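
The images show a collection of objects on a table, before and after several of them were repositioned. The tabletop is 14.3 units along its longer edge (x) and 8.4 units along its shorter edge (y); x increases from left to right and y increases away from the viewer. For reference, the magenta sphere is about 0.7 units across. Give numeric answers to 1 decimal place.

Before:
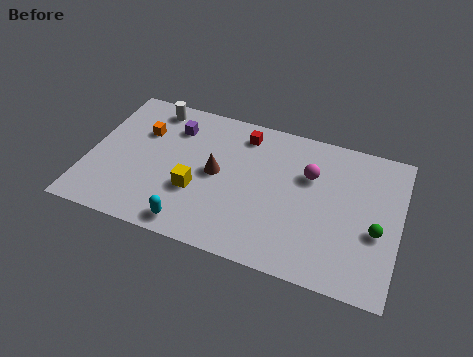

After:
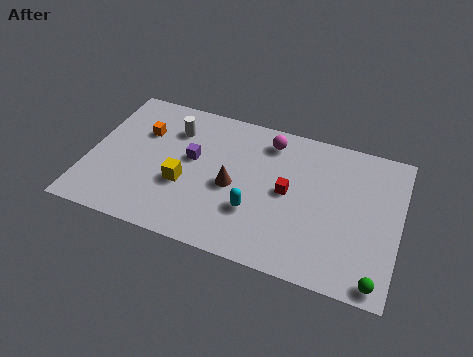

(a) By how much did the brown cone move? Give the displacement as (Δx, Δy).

(0.8, -0.5)

The brown cone was at about (5.9, 4.3) and moved to about (6.7, 3.8).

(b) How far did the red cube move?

3.5

The red cube was near (6.9, 7.0) before and (9.2, 4.3) after, so it travelled √(2.3² + 2.7²) ≈ 3.5 units.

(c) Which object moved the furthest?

the red cube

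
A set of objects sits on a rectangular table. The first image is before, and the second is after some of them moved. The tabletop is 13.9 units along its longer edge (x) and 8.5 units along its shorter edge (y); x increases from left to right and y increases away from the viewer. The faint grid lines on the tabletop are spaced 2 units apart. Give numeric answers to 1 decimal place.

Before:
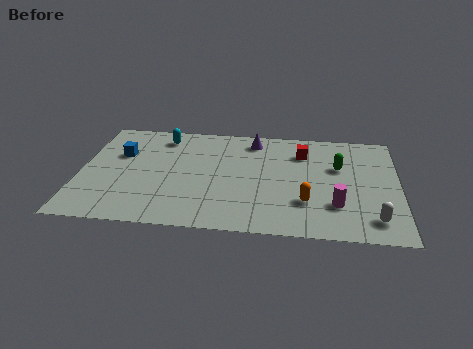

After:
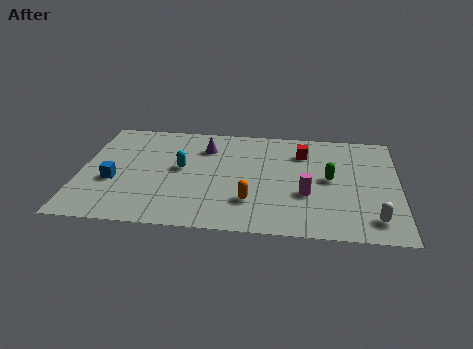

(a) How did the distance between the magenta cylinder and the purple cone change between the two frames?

-0.5

They were about 6.1 units apart before and 5.6 after — 0.5 units closer together.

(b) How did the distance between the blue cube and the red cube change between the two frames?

+0.7

Before: roughly 8.1 units apart; after: 8.8. That's 0.7 units further apart.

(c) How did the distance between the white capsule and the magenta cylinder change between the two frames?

+1.5

They were about 1.8 units apart before and 3.3 after — 1.5 units further apart.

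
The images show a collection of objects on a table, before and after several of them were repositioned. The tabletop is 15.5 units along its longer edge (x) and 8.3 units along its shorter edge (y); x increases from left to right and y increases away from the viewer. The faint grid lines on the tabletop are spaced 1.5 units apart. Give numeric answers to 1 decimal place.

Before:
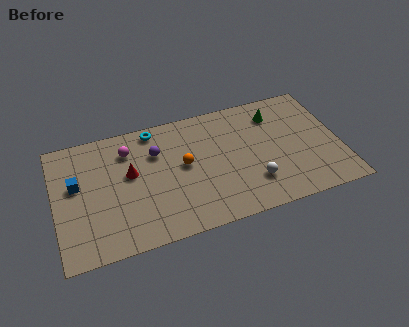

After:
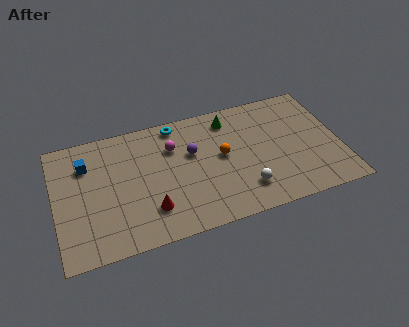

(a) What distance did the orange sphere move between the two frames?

2.1

From (7.0, 4.5) to (9.1, 4.5), the orange sphere covered √(2.1² + 0.0²) ≈ 2.1 units.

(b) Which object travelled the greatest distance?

the red cone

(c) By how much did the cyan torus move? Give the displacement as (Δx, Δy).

(1.2, 0.0)

From the two frames, the cyan torus sits at roughly (5.6, 7.4) before and (6.8, 7.4) after.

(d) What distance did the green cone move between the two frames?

2.5

The green cone was near (12.2, 6.5) before and (9.7, 6.9) after, so it travelled √(2.5² + 0.4²) ≈ 2.5 units.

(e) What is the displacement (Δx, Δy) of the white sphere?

(-0.5, -0.3)

The white sphere started near (10.6, 2.2) and ended near (10.1, 1.9).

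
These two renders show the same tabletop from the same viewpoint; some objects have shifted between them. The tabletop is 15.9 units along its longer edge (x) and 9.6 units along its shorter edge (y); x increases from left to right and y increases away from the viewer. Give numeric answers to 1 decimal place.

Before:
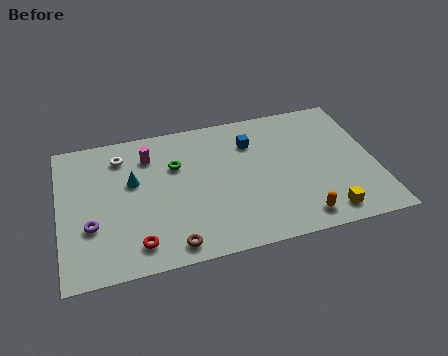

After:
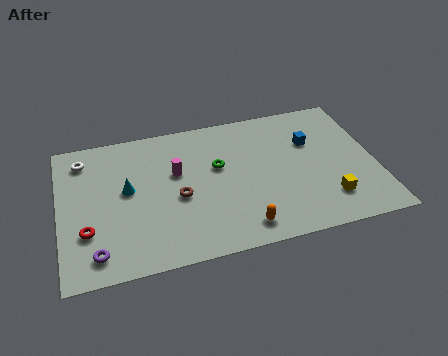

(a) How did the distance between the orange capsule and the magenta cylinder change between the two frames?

-4.0

Before: roughly 9.4 units apart; after: 5.4. That's 4.0 units closer together.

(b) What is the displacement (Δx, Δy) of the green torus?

(2.1, -0.6)

The green torus was at about (5.9, 6.4) and moved to about (8.0, 5.8).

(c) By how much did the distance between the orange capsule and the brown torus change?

-2.3

The distance was about 6.4 in the first image and 4.1 in the second, so they moved 2.3 units closer together.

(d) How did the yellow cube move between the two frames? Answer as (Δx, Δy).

(0.2, 0.9)

From the two frames, the yellow cube sits at roughly (13.1, 1.3) before and (13.3, 2.2) after.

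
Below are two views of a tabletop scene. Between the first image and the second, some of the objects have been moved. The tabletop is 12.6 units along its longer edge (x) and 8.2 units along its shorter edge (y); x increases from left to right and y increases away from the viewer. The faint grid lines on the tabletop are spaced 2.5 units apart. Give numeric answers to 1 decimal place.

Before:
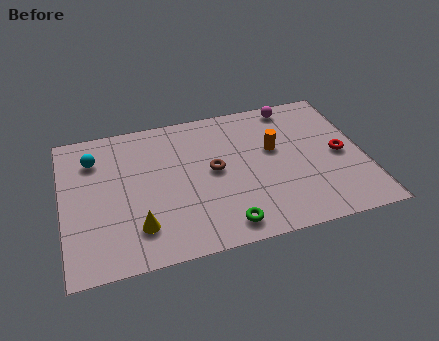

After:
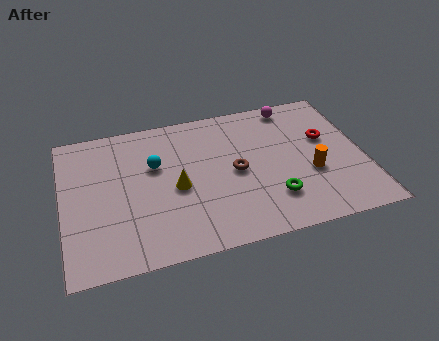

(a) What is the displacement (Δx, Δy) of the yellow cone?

(1.7, 1.8)

The yellow cone started near (3.0, 1.9) and ended near (4.7, 3.7).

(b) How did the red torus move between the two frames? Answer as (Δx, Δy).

(-0.5, 1.1)

From the two frames, the red torus sits at roughly (11.6, 3.9) before and (11.1, 5.0) after.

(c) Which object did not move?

the magenta sphere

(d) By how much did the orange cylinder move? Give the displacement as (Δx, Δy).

(1.4, -1.8)

The orange cylinder was at about (8.9, 4.9) and moved to about (10.3, 3.1).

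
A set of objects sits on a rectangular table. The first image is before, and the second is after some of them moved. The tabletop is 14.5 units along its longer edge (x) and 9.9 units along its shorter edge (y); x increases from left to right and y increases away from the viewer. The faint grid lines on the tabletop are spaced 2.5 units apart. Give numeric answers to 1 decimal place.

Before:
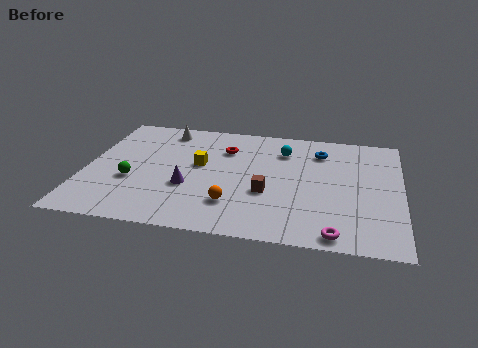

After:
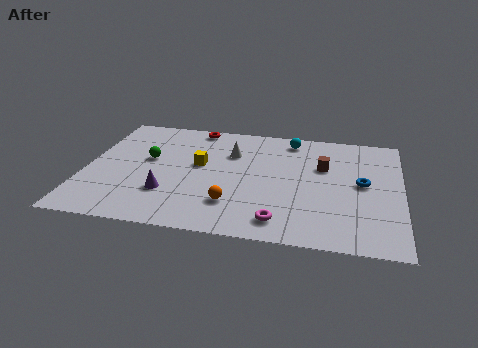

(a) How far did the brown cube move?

3.7

From (8.4, 3.7) to (10.9, 6.4), the brown cube covered √(2.5² + 2.7²) ≈ 3.7 units.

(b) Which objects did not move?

the yellow cube and the orange sphere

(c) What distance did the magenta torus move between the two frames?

2.6

The magenta torus moved from about (11.6, 0.9) to (9.1, 1.5), a distance of √(2.5² + 0.6²) ≈ 2.6.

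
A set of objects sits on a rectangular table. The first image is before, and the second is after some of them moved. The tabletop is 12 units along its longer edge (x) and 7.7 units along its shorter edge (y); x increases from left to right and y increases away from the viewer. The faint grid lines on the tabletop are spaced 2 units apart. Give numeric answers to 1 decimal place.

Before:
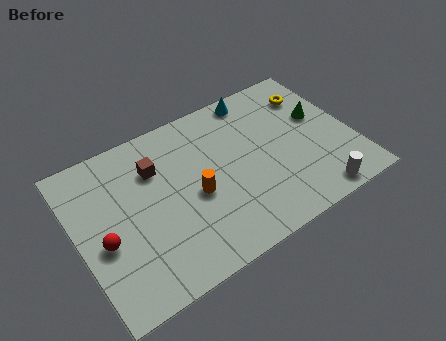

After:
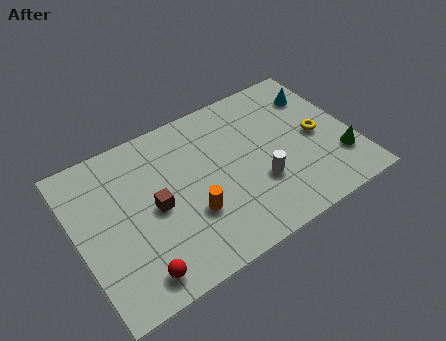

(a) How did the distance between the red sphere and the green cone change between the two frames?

-0.7

They were about 9.9 units apart before and 9.2 after — 0.7 units closer together.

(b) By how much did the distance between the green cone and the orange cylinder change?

+0.6

Before: roughly 5.9 units apart; after: 6.5. That's 0.6 units further apart.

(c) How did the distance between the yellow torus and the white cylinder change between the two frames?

-2.2

They were about 5.2 units apart before and 3.0 after — 2.2 units closer together.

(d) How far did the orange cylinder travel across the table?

0.9

From (5.0, 3.4) to (4.7, 2.6), the orange cylinder covered √(0.3² + 0.8²) ≈ 0.9 units.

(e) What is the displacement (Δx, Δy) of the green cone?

(0.4, -2.5)

The green cone was at about (10.8, 4.6) and moved to about (11.2, 2.1).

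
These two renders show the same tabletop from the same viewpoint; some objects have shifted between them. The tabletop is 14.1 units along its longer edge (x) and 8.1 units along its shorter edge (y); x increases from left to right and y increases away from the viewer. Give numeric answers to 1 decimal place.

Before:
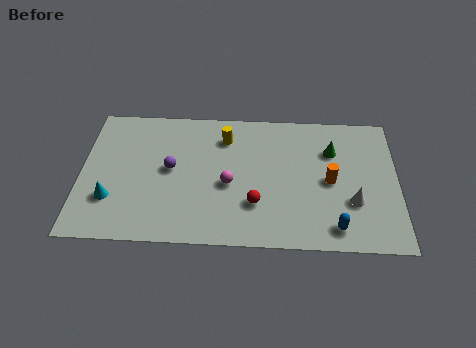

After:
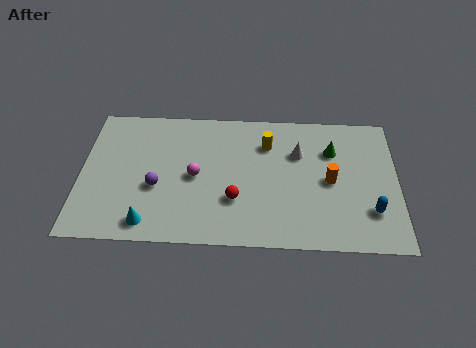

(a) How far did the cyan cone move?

2.1

From (1.4, 2.4) to (3.1, 1.1), the cyan cone covered √(1.7² + 1.3²) ≈ 2.1 units.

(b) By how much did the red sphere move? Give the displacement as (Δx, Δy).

(-0.9, 0.2)

The red sphere started near (7.8, 2.4) and ended near (6.9, 2.6).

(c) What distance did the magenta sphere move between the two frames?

1.6

The magenta sphere moved from about (6.6, 3.5) to (5.1, 3.9), a distance of √(1.5² + 0.4²) ≈ 1.6.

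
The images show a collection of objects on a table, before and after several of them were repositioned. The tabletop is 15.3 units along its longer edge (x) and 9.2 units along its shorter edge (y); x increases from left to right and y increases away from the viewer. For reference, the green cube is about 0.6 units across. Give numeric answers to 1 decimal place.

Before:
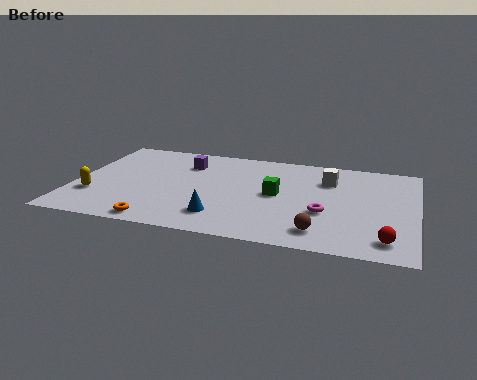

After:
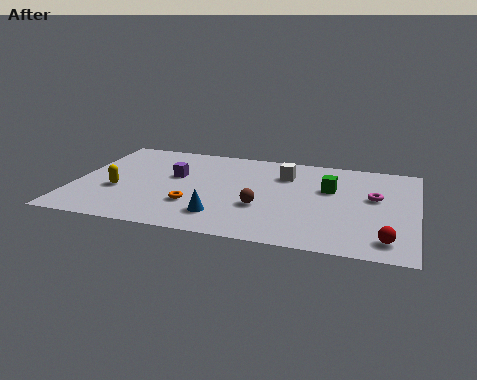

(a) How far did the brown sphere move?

3.2

The brown sphere was near (11.2, 1.6) before and (8.5, 3.3) after, so it travelled √(2.7² + 1.7²) ≈ 3.2 units.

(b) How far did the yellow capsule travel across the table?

1.2

The yellow capsule was near (1.0, 2.8) before and (2.0, 3.5) after, so it travelled √(1.0² + 0.7²) ≈ 1.2 units.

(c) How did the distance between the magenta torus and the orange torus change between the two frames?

+0.7

Before: roughly 7.6 units apart; after: 8.3. That's 0.7 units further apart.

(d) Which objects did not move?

the blue cone and the red sphere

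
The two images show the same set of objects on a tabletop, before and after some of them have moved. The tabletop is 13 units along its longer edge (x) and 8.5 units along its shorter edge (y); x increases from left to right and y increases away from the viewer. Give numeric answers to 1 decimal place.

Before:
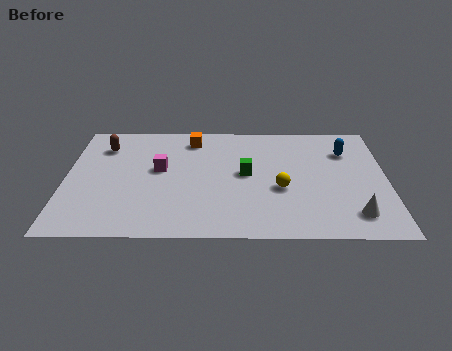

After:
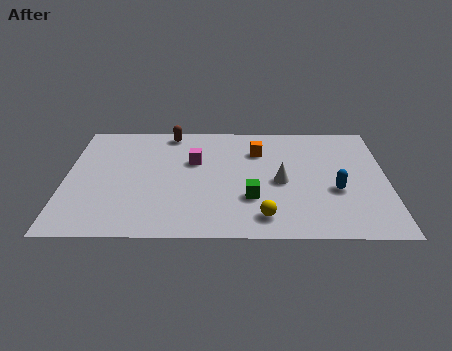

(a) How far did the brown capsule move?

2.9

The brown capsule was near (1.5, 6.5) before and (4.2, 7.6) after, so it travelled √(2.7² + 1.1²) ≈ 2.9 units.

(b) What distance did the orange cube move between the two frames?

2.8

The orange cube moved from about (5.1, 7.1) to (7.8, 6.2), a distance of √(2.7² + 0.9²) ≈ 2.8.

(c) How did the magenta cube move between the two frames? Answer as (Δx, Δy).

(1.4, 0.6)

From the two frames, the magenta cube sits at roughly (3.8, 4.8) before and (5.2, 5.4) after.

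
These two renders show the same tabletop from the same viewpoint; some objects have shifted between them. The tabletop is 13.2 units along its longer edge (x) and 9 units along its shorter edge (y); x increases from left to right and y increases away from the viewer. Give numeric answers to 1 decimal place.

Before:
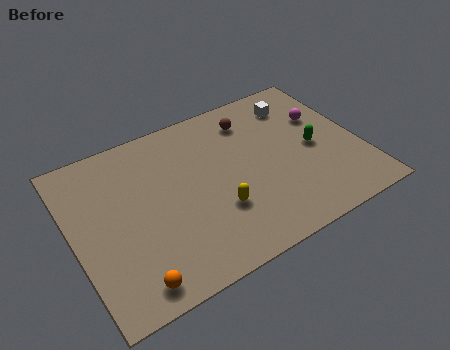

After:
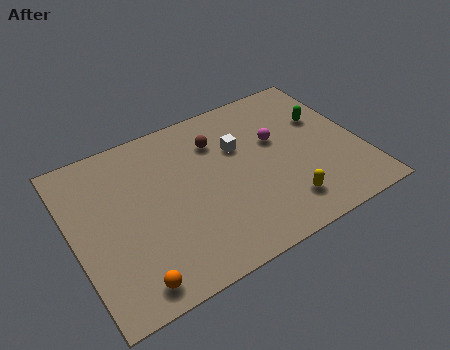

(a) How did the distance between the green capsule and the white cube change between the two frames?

+1.1

Before: roughly 2.9 units apart; after: 4.0. That's 1.1 units further apart.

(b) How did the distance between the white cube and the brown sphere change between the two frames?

-1.0

The distance was about 2.2 in the first image and 1.2 in the second, so they moved 1.0 units closer together.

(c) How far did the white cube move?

3.3

The white cube moved from about (10.8, 7.2) to (7.8, 5.9), a distance of √(3.0² + 1.3²) ≈ 3.3.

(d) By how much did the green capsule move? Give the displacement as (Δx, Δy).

(0.7, 1.5)

The green capsule was at about (11.1, 4.3) and moved to about (11.8, 5.8).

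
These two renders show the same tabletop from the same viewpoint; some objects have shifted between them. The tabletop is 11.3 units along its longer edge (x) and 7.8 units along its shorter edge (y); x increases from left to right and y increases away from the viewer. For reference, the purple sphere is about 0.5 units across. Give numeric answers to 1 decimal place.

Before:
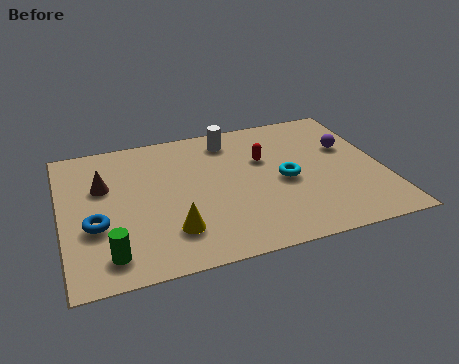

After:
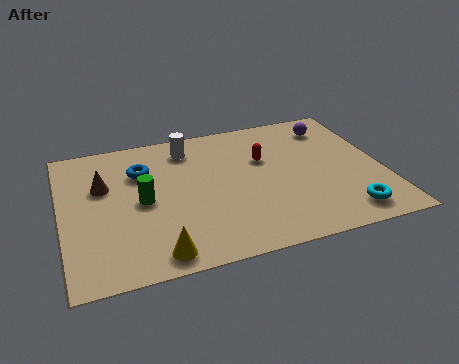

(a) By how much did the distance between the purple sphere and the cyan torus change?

+2.4

The distance was about 2.7 in the first image and 5.1 in the second, so they moved 2.4 units further apart.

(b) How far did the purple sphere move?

1.5

The purple sphere was near (10.2, 4.9) before and (9.8, 6.3) after, so it travelled √(0.4² + 1.4²) ≈ 1.5 units.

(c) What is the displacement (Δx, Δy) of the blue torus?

(1.8, 2.6)

The blue torus was at about (1.1, 2.9) and moved to about (2.9, 5.5).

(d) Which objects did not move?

the red capsule and the brown cone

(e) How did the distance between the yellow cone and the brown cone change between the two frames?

+0.6

They were about 3.8 units apart before and 4.4 after — 0.6 units further apart.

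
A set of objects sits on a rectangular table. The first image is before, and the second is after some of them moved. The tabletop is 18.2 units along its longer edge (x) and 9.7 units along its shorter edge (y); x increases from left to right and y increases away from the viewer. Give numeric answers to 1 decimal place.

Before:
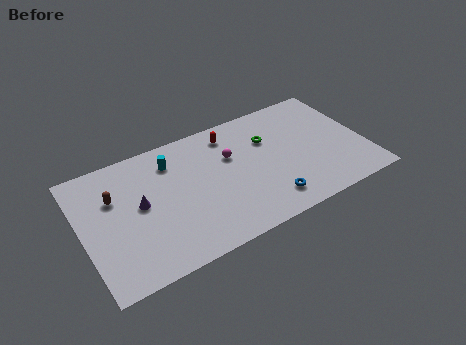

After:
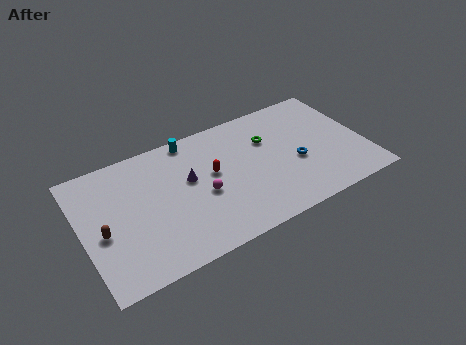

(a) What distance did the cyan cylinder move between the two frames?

1.8

The cyan cylinder moved from about (6.0, 7.6) to (7.4, 8.8), a distance of √(1.4² + 1.2²) ≈ 1.8.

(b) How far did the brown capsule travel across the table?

2.5

The brown capsule was near (2.2, 6.5) before and (1.2, 4.2) after, so it travelled √(1.0² + 2.3²) ≈ 2.5 units.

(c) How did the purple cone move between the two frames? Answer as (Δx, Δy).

(3.2, 0.5)

From the two frames, the purple cone sits at roughly (3.7, 5.2) before and (6.9, 5.7) after.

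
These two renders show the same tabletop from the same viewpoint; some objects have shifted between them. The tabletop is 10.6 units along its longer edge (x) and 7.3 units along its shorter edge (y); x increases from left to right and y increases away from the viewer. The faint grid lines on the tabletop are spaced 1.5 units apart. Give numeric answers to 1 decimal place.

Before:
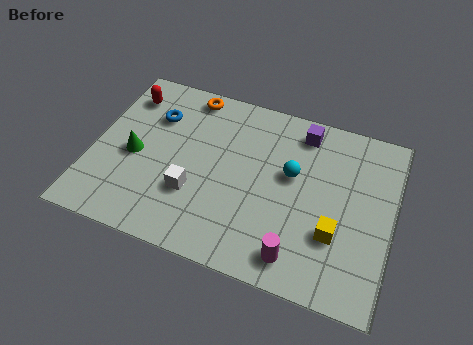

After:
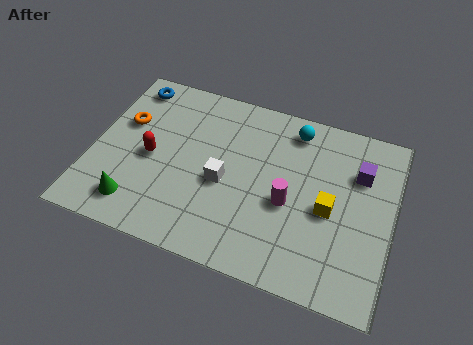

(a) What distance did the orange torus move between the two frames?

2.8

From (3.1, 6.5) to (1.0, 4.6), the orange torus covered √(2.1² + 1.9²) ≈ 2.8 units.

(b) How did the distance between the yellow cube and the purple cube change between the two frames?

-2.1

They were about 4.1 units apart before and 2.0 after — 2.1 units closer together.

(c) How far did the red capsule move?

2.7

The red capsule moved from about (0.9, 5.8) to (2.1, 3.4), a distance of √(1.2² + 2.4²) ≈ 2.7.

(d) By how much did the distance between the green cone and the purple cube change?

+2.0

The distance was about 6.4 in the first image and 8.4 in the second, so they moved 2.0 units further apart.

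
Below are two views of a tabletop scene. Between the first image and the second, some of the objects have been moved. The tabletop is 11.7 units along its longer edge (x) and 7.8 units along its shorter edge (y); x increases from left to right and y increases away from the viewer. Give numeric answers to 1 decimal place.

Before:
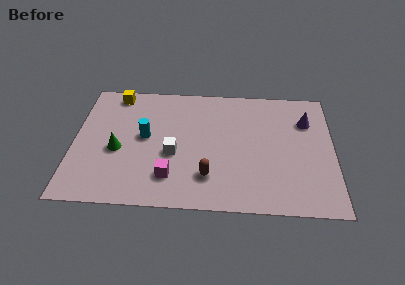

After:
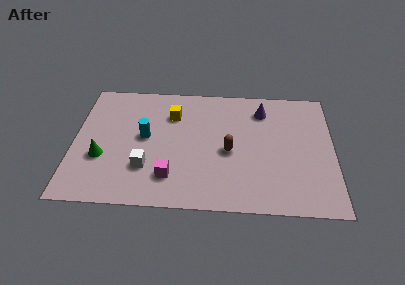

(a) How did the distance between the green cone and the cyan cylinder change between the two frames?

+0.9

The distance was about 1.5 in the first image and 2.4 in the second, so they moved 0.9 units further apart.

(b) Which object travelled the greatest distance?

the yellow cube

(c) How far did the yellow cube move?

2.9

The yellow cube was near (1.8, 6.9) before and (4.4, 5.7) after, so it travelled √(2.6² + 1.2²) ≈ 2.9 units.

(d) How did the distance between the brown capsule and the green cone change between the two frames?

+1.4

The distance was about 4.3 in the first image and 5.7 in the second, so they moved 1.4 units further apart.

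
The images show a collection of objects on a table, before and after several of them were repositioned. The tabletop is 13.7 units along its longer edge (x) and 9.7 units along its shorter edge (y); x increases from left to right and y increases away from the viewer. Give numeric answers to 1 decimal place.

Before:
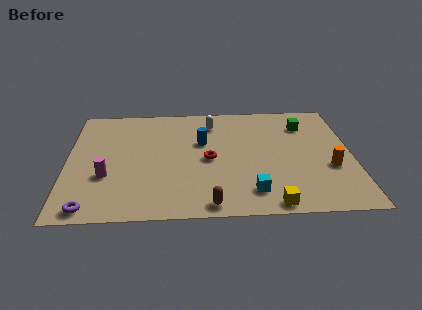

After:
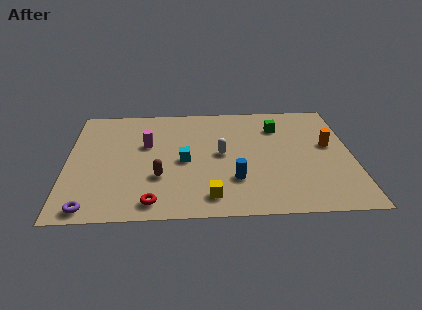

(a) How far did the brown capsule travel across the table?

3.3

From (6.8, 0.9) to (4.4, 3.2), the brown capsule covered √(2.4² + 2.3²) ≈ 3.3 units.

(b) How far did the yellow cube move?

3.0

From (9.7, 0.8) to (6.8, 1.5), the yellow cube covered √(2.9² + 0.7²) ≈ 3.0 units.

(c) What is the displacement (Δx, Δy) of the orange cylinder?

(0.0, 1.9)

The orange cylinder was at about (12.6, 3.6) and moved to about (12.6, 5.5).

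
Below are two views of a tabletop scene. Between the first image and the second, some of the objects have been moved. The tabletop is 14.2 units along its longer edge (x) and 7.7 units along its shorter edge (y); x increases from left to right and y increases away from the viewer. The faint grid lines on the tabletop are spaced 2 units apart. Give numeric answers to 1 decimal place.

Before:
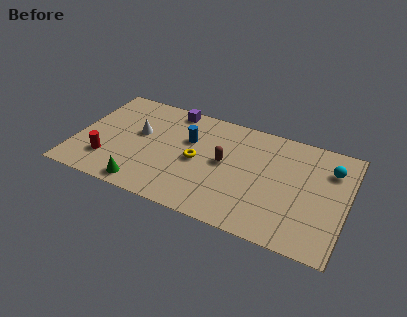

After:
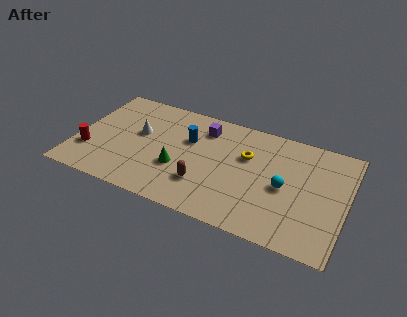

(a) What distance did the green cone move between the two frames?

2.5

From (3.9, 0.9) to (5.5, 2.8), the green cone covered √(1.6² + 1.9²) ≈ 2.5 units.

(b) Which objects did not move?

the blue cylinder and the white cone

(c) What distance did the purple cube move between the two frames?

2.0

The purple cube was near (4.7, 6.9) before and (6.5, 6.1) after, so it travelled √(1.8² + 0.8²) ≈ 2.0 units.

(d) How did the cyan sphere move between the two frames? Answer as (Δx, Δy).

(-2.2, -2.1)

The cyan sphere was at about (13.2, 5.7) and moved to about (11.0, 3.6).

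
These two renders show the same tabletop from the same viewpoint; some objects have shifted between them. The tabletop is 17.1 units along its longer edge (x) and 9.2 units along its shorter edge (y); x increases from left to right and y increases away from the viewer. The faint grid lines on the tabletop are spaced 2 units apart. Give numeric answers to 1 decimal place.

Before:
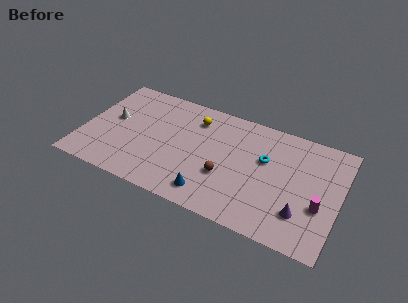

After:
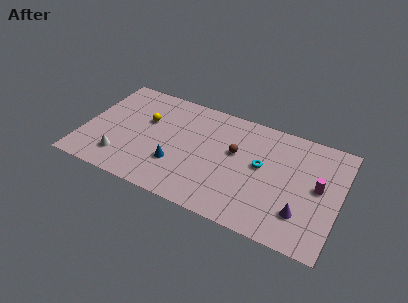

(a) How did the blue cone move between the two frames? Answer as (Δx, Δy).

(-2.5, 1.4)

The blue cone started near (8.9, 1.5) and ended near (6.4, 2.9).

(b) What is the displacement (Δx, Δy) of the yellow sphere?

(-3.2, -1.4)

From the two frames, the yellow sphere sits at roughly (7.2, 7.2) before and (4.0, 5.8) after.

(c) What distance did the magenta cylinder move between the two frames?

1.5

The magenta cylinder was near (15.9, 3.4) before and (15.7, 4.9) after, so it travelled √(0.2² + 1.5²) ≈ 1.5 units.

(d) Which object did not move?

the purple cone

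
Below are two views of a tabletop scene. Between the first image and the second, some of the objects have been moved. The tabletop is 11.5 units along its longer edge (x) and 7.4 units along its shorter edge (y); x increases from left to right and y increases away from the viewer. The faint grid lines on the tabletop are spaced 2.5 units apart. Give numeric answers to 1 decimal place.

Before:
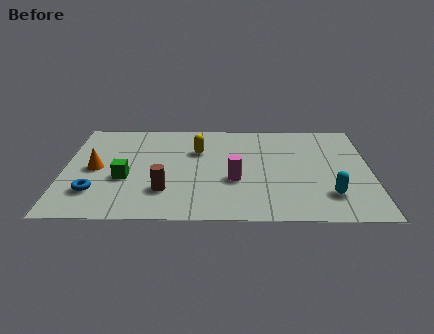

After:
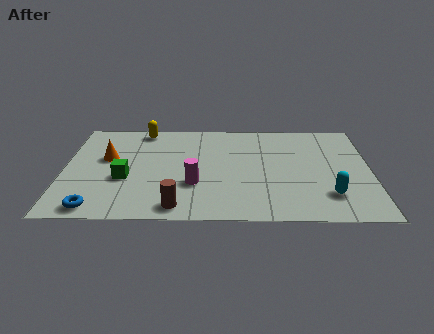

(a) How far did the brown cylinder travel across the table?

1.2

From (3.8, 2.0) to (4.3, 0.9), the brown cylinder covered √(0.5² + 1.1²) ≈ 1.2 units.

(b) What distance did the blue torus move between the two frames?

1.1

The blue torus moved from about (1.2, 1.9) to (1.3, 0.8), a distance of √(0.1² + 1.1²) ≈ 1.1.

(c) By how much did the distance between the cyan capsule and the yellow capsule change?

+2.6

Before: roughly 5.9 units apart; after: 8.5. That's 2.6 units further apart.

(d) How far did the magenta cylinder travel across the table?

1.5

From (6.4, 2.8) to (4.9, 2.5), the magenta cylinder covered √(1.5² + 0.3²) ≈ 1.5 units.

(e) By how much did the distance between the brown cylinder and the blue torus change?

+0.4

The distance was about 2.6 in the first image and 3.0 in the second, so they moved 0.4 units further apart.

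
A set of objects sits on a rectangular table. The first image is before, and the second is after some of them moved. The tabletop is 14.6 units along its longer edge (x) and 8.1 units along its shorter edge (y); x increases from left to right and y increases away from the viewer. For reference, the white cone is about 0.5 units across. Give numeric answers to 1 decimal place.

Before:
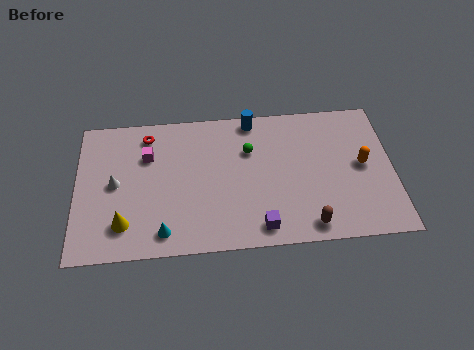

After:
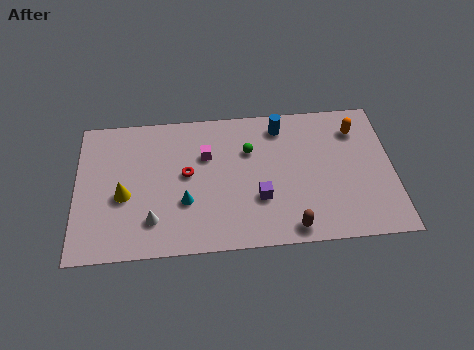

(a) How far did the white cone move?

2.8

From (1.8, 4.1) to (3.5, 1.9), the white cone covered √(1.7² + 2.2²) ≈ 2.8 units.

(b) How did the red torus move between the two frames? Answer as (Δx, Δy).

(1.8, -2.4)

The red torus started near (3.3, 6.8) and ended near (5.1, 4.4).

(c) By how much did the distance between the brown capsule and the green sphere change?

-0.3

They were about 5.2 units apart before and 4.9 after — 0.3 units closer together.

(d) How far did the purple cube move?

1.6

The purple cube moved from about (8.4, 1.1) to (8.4, 2.7), a distance of √(0.0² + 1.6²) ≈ 1.6.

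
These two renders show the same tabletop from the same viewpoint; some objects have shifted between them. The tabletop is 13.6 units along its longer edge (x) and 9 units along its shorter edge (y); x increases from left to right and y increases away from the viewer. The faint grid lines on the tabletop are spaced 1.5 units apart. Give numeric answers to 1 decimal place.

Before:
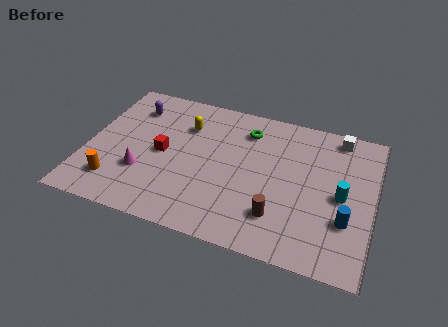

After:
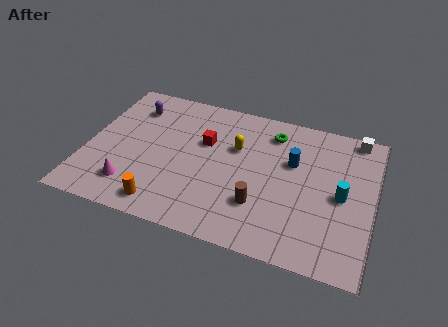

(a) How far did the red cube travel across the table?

2.3

The red cube moved from about (3.6, 4.4) to (5.5, 5.7), a distance of √(1.9² + 1.3²) ≈ 2.3.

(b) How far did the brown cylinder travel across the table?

1.0

The brown cylinder moved from about (9.3, 2.2) to (8.4, 2.6), a distance of √(0.9² + 0.4²) ≈ 1.0.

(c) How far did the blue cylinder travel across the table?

3.9

The blue cylinder moved from about (12.4, 2.9) to (9.7, 5.7), a distance of √(2.7² + 2.8²) ≈ 3.9.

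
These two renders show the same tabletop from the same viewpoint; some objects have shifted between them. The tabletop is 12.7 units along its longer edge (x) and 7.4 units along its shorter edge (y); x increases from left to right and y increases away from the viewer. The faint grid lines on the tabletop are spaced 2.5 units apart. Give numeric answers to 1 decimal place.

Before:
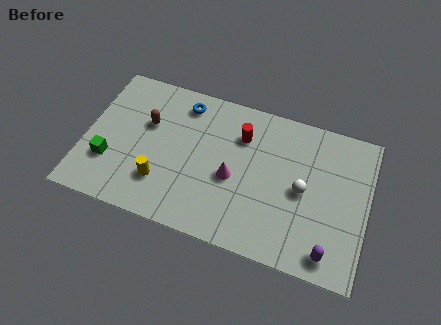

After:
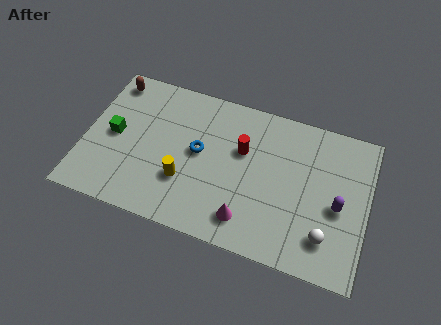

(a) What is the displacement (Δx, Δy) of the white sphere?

(1.2, -1.9)

The white sphere started near (9.8, 3.6) and ended near (11.0, 1.7).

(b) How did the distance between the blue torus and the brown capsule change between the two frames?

+2.7

They were about 2.1 units apart before and 4.8 after — 2.7 units further apart.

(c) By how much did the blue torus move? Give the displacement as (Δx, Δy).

(0.9, -2.2)

From the two frames, the blue torus sits at roughly (4.2, 6.2) before and (5.1, 4.0) after.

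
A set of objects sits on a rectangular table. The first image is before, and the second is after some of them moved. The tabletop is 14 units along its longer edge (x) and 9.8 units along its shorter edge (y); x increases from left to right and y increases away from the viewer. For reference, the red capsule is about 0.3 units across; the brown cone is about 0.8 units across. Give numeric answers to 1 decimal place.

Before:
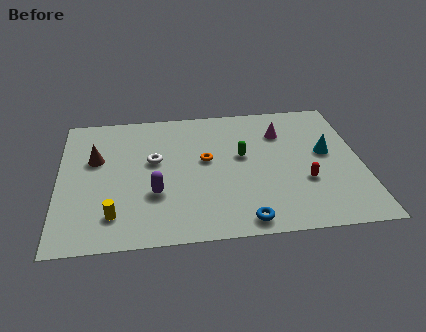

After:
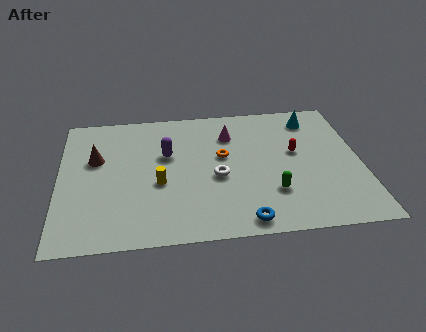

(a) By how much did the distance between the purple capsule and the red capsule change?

-0.9

Before: roughly 6.9 units apart; after: 6.0. That's 0.9 units closer together.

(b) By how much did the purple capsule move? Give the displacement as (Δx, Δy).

(0.6, 2.8)

The purple capsule was at about (4.4, 3.3) and moved to about (5.0, 6.1).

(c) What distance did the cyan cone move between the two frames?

2.7

The cyan cone moved from about (12.4, 5.4) to (11.9, 8.1), a distance of √(0.5² + 2.7²) ≈ 2.7.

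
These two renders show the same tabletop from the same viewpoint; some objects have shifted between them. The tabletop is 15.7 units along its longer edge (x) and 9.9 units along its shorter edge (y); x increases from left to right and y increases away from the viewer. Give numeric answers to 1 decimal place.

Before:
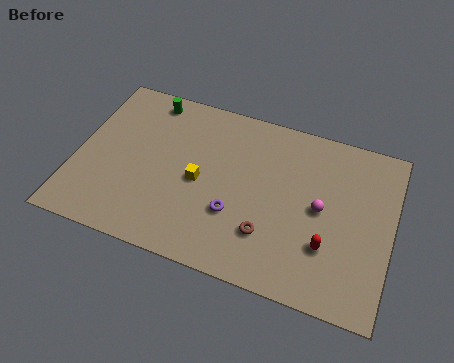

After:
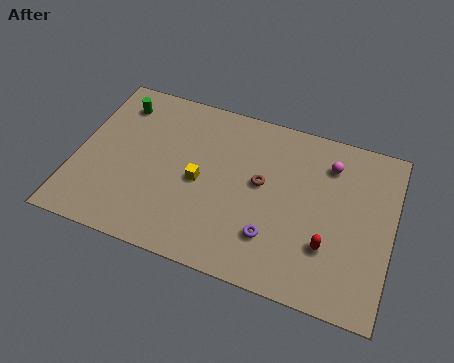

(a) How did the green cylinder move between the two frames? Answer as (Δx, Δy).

(-1.5, -0.7)

The green cylinder started near (3.2, 8.7) and ended near (1.7, 8.0).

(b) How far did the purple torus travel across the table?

2.0

The purple torus moved from about (8.1, 3.3) to (10.0, 2.6), a distance of √(1.9² + 0.7²) ≈ 2.0.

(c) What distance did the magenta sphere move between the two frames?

2.7

From (12.2, 5.0) to (12.4, 7.7), the magenta sphere covered √(0.2² + 2.7²) ≈ 2.7 units.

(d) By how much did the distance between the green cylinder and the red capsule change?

+1.0

Before: roughly 11.1 units apart; after: 12.1. That's 1.0 units further apart.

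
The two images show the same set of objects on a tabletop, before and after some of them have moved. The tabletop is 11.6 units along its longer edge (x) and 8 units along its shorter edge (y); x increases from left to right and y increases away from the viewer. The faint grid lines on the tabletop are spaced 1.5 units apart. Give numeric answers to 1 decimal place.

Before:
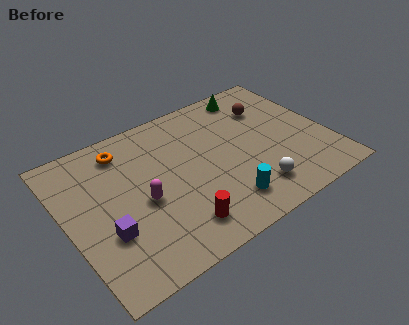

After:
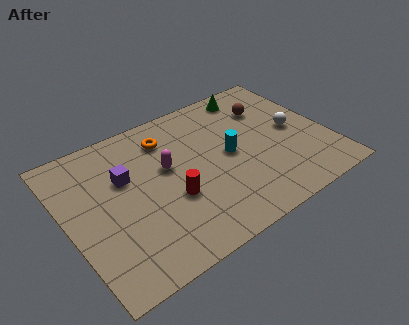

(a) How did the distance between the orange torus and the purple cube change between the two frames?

-1.7

They were about 4.1 units apart before and 2.4 after — 1.7 units closer together.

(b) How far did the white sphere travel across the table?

3.4

The white sphere was near (7.8, 1.6) before and (10.2, 4.0) after, so it travelled √(2.4² + 2.4²) ≈ 3.4 units.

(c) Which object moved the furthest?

the white sphere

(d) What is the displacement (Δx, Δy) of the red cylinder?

(0.0, 1.5)

The red cylinder was at about (4.4, 1.5) and moved to about (4.4, 3.0).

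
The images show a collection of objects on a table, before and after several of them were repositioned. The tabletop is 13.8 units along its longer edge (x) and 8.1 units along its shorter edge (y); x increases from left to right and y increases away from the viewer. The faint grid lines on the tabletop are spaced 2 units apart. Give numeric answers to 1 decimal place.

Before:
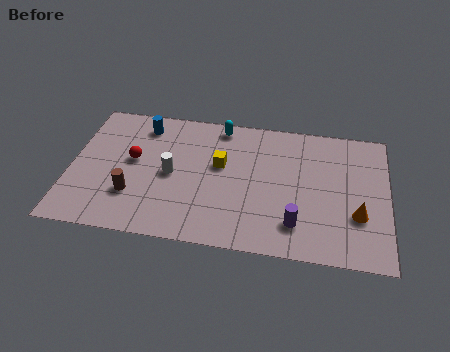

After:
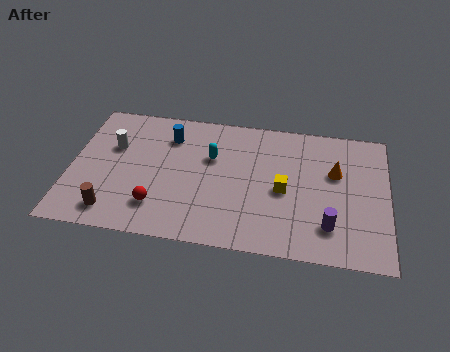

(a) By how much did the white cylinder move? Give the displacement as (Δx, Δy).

(-2.6, 1.3)

The white cylinder started near (4.4, 3.9) and ended near (1.8, 5.2).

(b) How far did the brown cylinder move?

1.4

The brown cylinder moved from about (2.8, 2.4) to (2.0, 1.3), a distance of √(0.8² + 1.1²) ≈ 1.4.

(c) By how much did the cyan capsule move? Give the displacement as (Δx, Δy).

(-0.3, -2.0)

The cyan capsule started near (6.4, 7.2) and ended near (6.1, 5.2).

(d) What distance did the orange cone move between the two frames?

2.6

From (12.5, 2.7) to (11.5, 5.1), the orange cone covered √(1.0² + 2.4²) ≈ 2.6 units.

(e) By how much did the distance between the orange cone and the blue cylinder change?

-2.9

Before: roughly 10.3 units apart; after: 7.4. That's 2.9 units closer together.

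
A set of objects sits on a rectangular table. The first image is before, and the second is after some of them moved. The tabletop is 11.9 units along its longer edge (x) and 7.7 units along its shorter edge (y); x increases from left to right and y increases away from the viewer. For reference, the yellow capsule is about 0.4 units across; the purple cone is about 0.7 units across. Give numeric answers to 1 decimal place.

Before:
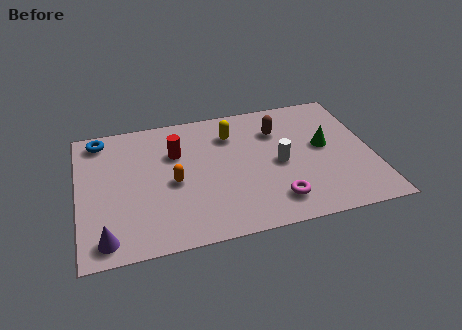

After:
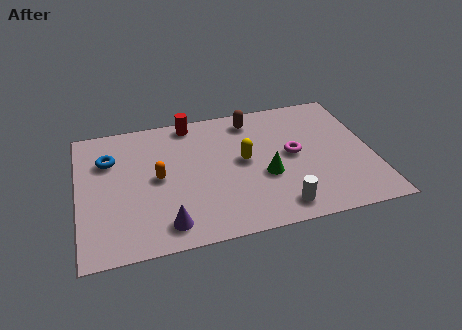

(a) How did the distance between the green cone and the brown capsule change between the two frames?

+1.2

Before: roughly 2.3 units apart; after: 3.5. That's 1.2 units further apart.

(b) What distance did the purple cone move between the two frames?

2.4

The purple cone moved from about (1.0, 1.0) to (3.4, 1.2), a distance of √(2.4² + 0.2²) ≈ 2.4.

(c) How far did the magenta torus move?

2.7

From (7.8, 1.5) to (8.7, 4.0), the magenta torus covered √(0.9² + 2.5²) ≈ 2.7 units.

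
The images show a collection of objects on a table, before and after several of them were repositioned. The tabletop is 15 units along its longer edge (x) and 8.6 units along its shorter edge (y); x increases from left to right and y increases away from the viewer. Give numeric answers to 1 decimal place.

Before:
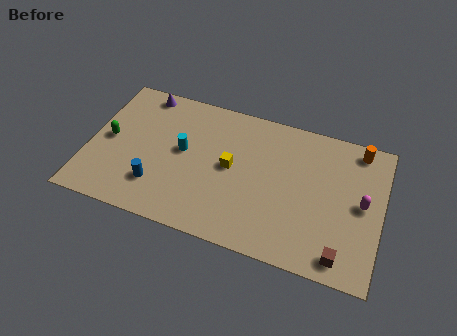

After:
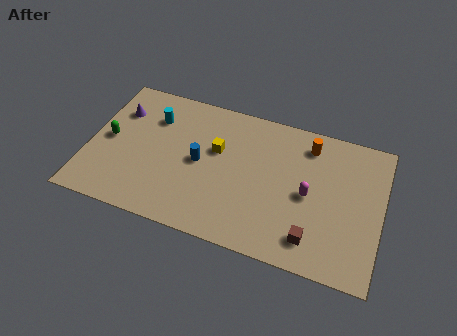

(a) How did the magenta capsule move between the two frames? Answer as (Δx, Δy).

(-2.7, -0.3)

From the two frames, the magenta capsule sits at roughly (14.0, 4.4) before and (11.3, 4.1) after.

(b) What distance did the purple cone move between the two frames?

1.9

From (2.4, 7.7) to (1.3, 6.2), the purple cone covered √(1.1² + 1.5²) ≈ 1.9 units.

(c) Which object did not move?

the green capsule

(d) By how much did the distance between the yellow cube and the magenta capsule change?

-1.8

They were about 6.7 units apart before and 4.9 after — 1.8 units closer together.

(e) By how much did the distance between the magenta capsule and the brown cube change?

-0.9

They were about 3.4 units apart before and 2.5 after — 0.9 units closer together.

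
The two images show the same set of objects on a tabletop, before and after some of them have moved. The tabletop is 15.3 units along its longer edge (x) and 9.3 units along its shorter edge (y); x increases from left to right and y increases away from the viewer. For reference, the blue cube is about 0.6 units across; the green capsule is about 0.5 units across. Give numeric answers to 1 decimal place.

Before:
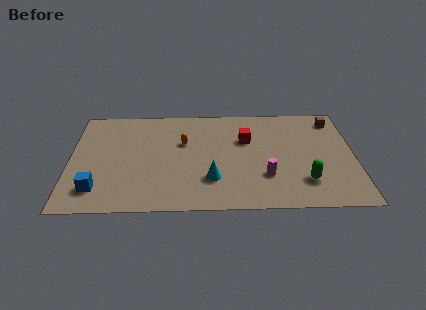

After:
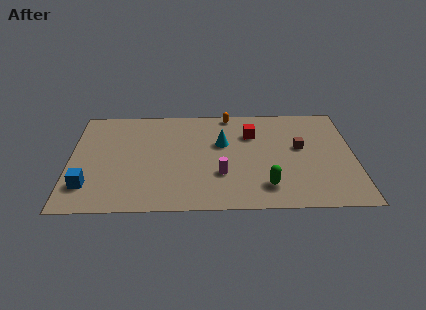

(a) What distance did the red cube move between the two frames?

0.6

From (9.5, 6.1) to (9.8, 6.6), the red cube covered √(0.3² + 0.5²) ≈ 0.6 units.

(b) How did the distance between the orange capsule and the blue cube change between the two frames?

+3.8

Before: roughly 6.1 units apart; after: 9.9. That's 3.8 units further apart.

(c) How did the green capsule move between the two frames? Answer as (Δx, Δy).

(-2.1, -0.4)

From the two frames, the green capsule sits at roughly (12.6, 2.3) before and (10.5, 1.9) after.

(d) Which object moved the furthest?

the orange capsule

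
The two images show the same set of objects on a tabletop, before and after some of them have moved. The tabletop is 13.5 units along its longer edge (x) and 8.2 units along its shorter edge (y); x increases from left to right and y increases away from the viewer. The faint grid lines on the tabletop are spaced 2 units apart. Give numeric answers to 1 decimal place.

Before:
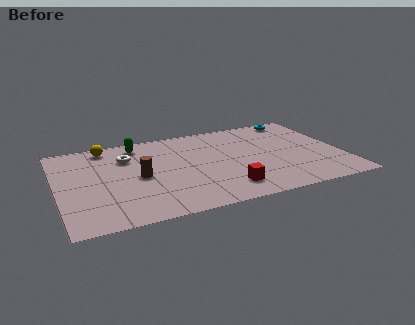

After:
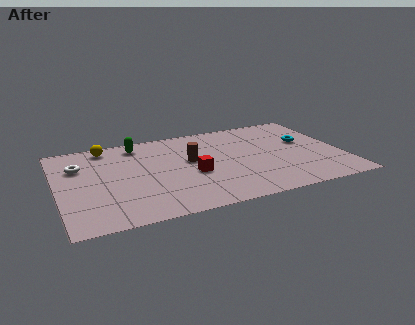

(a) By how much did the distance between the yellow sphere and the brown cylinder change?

+1.0

Before: roughly 3.5 units apart; after: 4.5. That's 1.0 units further apart.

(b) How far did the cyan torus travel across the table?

2.4

From (11.8, 7.3) to (11.9, 4.9), the cyan torus covered √(0.1² + 2.4²) ≈ 2.4 units.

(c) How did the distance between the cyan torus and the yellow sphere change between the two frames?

+0.4

They were about 9.3 units apart before and 9.7 after — 0.4 units further apart.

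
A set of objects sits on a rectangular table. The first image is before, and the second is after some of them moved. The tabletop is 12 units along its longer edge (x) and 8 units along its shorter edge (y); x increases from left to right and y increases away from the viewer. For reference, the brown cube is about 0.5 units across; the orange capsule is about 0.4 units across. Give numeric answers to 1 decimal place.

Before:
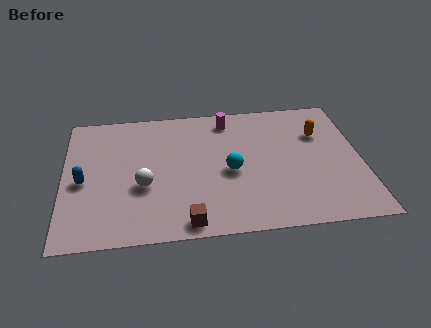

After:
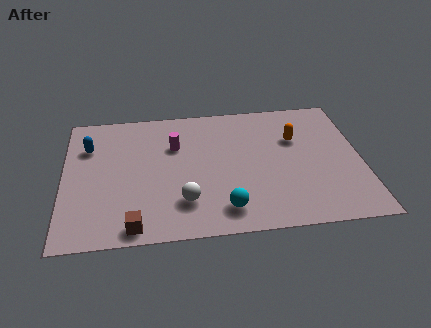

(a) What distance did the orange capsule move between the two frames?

1.0

The orange capsule moved from about (10.4, 5.5) to (9.4, 5.3), a distance of √(1.0² + 0.2²) ≈ 1.0.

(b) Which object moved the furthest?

the magenta cylinder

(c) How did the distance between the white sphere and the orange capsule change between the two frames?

-1.9

The distance was about 7.6 in the first image and 5.7 in the second, so they moved 1.9 units closer together.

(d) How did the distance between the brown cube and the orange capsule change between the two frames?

+0.8

They were about 7.2 units apart before and 8.0 after — 0.8 units further apart.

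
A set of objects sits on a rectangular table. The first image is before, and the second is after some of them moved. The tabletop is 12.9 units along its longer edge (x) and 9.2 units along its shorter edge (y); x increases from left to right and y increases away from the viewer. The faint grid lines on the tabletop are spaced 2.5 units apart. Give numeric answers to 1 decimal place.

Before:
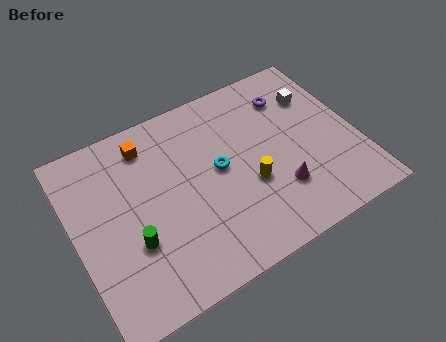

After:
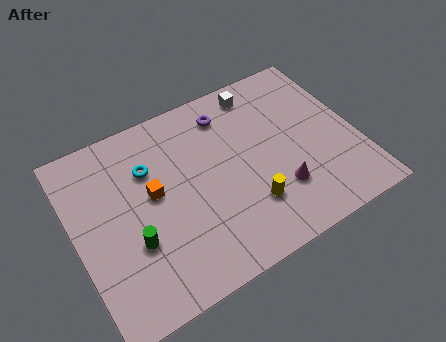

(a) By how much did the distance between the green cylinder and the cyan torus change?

-1.1

Before: roughly 4.5 units apart; after: 3.4. That's 1.1 units closer together.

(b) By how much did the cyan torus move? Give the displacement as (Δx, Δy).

(-3.0, 1.5)

The cyan torus was at about (6.6, 4.9) and moved to about (3.6, 6.4).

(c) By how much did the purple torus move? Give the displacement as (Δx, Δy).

(-2.9, 0.4)

The purple torus was at about (10.3, 7.1) and moved to about (7.4, 7.5).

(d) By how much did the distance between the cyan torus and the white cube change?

+0.5

They were about 5.1 units apart before and 5.6 after — 0.5 units further apart.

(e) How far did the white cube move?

2.8

The white cube moved from about (11.4, 6.6) to (9.0, 8.0), a distance of √(2.4² + 1.4²) ≈ 2.8.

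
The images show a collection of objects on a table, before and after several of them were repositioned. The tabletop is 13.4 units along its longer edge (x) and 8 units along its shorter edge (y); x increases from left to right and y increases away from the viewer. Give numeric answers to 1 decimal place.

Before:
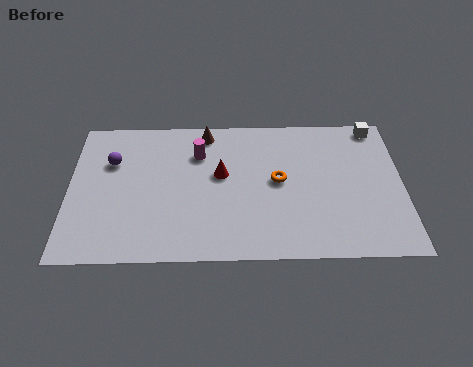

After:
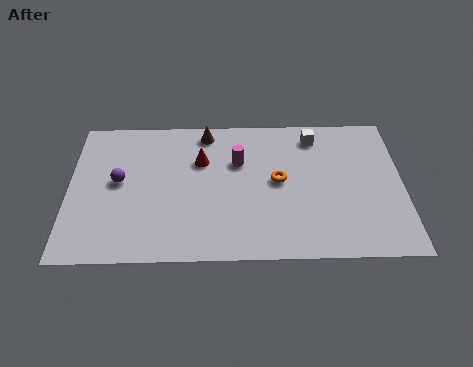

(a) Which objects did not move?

the brown cone and the orange torus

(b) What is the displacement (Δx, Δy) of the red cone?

(-0.8, 0.8)

From the two frames, the red cone sits at roughly (6.1, 4.6) before and (5.3, 5.4) after.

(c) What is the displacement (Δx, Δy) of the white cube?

(-2.5, -0.5)

The white cube started near (12.4, 7.2) and ended near (9.9, 6.7).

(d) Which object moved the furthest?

the white cube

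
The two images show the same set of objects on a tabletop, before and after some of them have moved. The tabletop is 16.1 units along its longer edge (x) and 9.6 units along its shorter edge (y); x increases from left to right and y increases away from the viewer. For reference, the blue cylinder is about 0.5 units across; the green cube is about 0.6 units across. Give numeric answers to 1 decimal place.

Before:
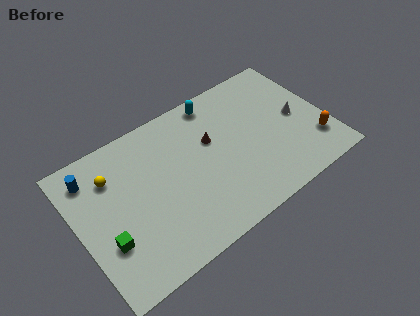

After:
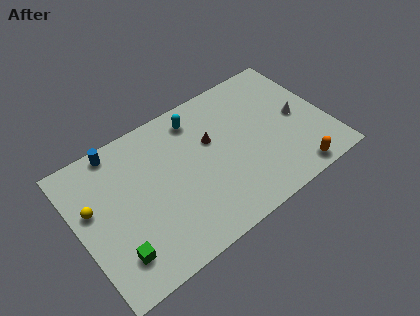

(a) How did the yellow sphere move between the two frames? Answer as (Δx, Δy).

(-1.5, -1.3)

The yellow sphere was at about (2.5, 7.1) and moved to about (1.0, 5.8).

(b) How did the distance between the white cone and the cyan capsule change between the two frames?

+0.9

Before: roughly 6.0 units apart; after: 6.9. That's 0.9 units further apart.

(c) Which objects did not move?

the brown cone and the white cone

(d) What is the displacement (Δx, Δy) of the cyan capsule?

(-1.4, -0.5)

The cyan capsule started near (9.6, 8.5) and ended near (8.2, 8.0).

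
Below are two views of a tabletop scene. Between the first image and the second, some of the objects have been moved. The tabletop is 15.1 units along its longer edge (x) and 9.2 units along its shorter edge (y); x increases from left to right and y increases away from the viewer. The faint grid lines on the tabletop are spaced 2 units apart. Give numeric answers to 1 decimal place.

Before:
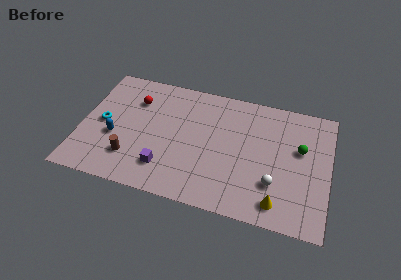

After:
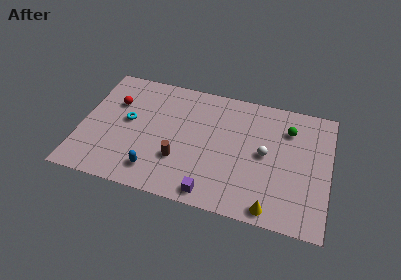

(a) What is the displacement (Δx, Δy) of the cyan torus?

(1.5, 0.5)

From the two frames, the cyan torus sits at roughly (1.3, 4.5) before and (2.8, 5.0) after.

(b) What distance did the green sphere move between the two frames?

1.5

From (13.3, 5.6) to (12.5, 6.9), the green sphere covered √(0.8² + 1.3²) ≈ 1.5 units.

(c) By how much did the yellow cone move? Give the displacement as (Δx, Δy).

(-0.4, -0.5)

The yellow cone was at about (12.2, 1.4) and moved to about (11.8, 0.9).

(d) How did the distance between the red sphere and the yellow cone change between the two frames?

+0.7

Before: roughly 10.5 units apart; after: 11.2. That's 0.7 units further apart.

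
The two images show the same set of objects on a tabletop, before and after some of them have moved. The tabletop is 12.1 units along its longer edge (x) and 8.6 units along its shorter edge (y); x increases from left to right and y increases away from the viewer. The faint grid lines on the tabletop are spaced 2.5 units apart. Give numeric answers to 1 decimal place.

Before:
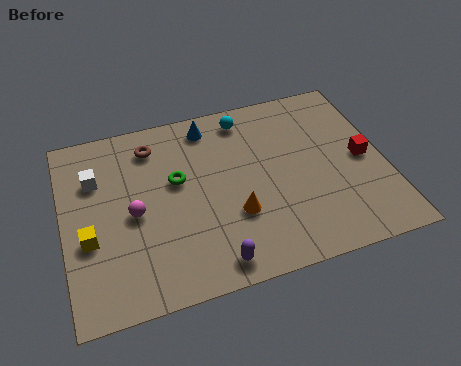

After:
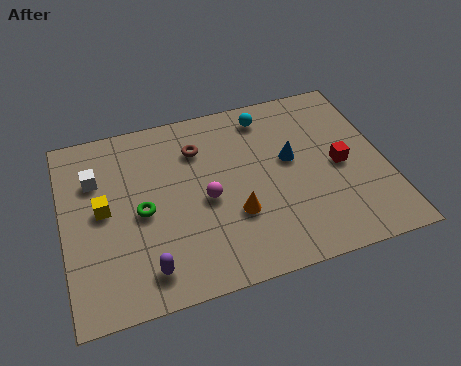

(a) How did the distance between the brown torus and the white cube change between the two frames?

+1.5

The distance was about 2.4 in the first image and 3.9 in the second, so they moved 1.5 units further apart.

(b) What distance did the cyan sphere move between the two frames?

0.8

The cyan sphere was near (7.1, 7.4) before and (7.9, 7.3) after, so it travelled √(0.8² + 0.1²) ≈ 0.8 units.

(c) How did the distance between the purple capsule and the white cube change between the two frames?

-1.5

Before: roughly 6.4 units apart; after: 4.9. That's 1.5 units closer together.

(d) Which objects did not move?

the orange cone and the white cube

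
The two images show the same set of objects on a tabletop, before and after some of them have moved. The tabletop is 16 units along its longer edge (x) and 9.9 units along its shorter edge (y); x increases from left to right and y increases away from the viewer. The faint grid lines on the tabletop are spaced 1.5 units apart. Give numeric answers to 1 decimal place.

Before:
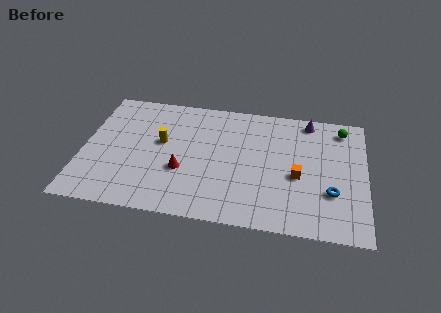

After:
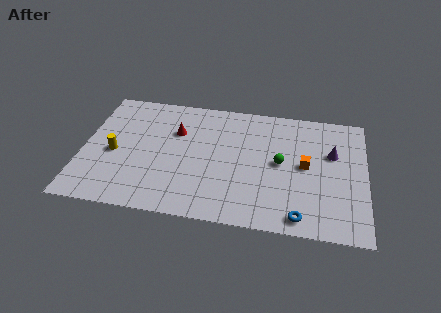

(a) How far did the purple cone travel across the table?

2.9

The purple cone moved from about (12.7, 8.8) to (14.1, 6.3), a distance of √(1.4² + 2.5²) ≈ 2.9.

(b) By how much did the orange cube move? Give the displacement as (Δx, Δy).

(0.4, 0.9)

The orange cube was at about (12.2, 4.2) and moved to about (12.6, 5.1).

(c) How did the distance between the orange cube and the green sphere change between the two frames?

-3.4

The distance was about 4.8 in the first image and 1.4 in the second, so they moved 3.4 units closer together.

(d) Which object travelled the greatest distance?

the green sphere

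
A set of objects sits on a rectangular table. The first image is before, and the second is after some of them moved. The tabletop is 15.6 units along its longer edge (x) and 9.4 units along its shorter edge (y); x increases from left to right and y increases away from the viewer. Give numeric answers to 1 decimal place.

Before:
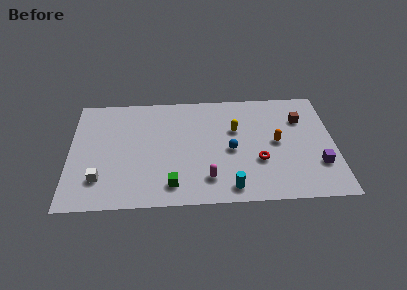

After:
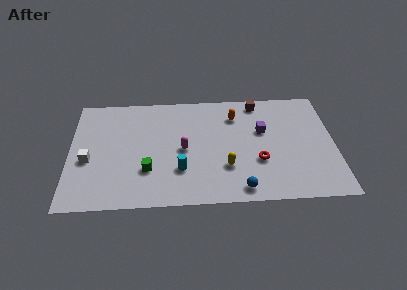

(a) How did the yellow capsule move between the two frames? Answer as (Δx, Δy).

(-0.6, -3.1)

From the two frames, the yellow capsule sits at roughly (9.8, 6.0) before and (9.2, 2.9) after.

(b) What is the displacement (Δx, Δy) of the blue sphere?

(0.5, -3.2)

The blue sphere was at about (9.5, 4.3) and moved to about (10.0, 1.1).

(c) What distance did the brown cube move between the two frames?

3.0

The brown cube was near (13.7, 6.7) before and (11.2, 8.3) after, so it travelled √(2.5² + 1.6²) ≈ 3.0 units.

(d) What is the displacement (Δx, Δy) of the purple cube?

(-3.2, 3.0)

From the two frames, the purple cube sits at roughly (14.6, 2.8) before and (11.4, 5.8) after.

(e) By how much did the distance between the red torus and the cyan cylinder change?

+1.9

They were about 2.7 units apart before and 4.6 after — 1.9 units further apart.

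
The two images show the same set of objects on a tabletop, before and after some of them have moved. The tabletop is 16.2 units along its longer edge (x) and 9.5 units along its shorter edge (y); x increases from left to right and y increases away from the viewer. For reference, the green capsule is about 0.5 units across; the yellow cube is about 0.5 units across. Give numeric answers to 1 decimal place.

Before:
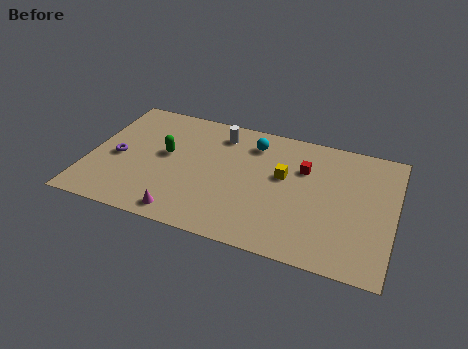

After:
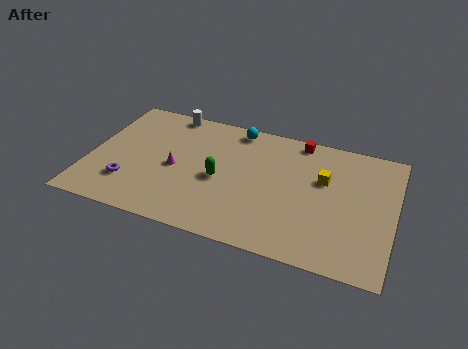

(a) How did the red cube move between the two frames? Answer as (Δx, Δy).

(-0.4, 2.1)

The red cube was at about (11.3, 6.5) and moved to about (10.9, 8.6).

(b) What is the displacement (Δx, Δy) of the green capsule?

(3.0, -1.0)

From the two frames, the green capsule sits at roughly (4.0, 5.3) before and (7.0, 4.3) after.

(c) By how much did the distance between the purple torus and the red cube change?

+0.5

They were about 10.0 units apart before and 10.5 after — 0.5 units further apart.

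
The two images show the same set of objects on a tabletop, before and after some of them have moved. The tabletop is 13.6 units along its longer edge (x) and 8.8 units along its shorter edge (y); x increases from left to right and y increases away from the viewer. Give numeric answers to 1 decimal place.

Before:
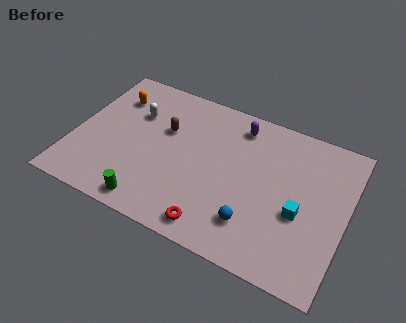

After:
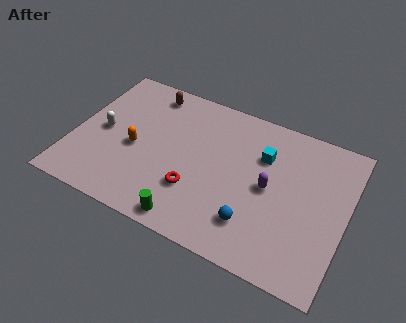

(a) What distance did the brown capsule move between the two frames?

2.3

The brown capsule was near (4.4, 5.6) before and (3.3, 7.6) after, so it travelled √(1.1² + 2.0²) ≈ 2.3 units.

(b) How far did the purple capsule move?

3.6

From (7.9, 7.4) to (9.8, 4.4), the purple capsule covered √(1.9² + 3.0²) ≈ 3.6 units.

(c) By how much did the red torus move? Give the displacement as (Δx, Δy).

(-1.2, 1.6)

From the two frames, the red torus sits at roughly (7.5, 1.1) before and (6.3, 2.7) after.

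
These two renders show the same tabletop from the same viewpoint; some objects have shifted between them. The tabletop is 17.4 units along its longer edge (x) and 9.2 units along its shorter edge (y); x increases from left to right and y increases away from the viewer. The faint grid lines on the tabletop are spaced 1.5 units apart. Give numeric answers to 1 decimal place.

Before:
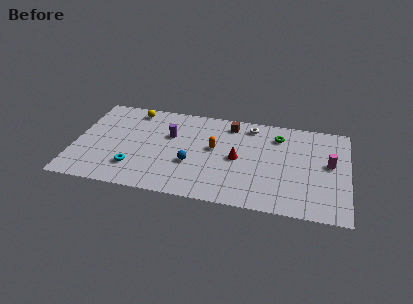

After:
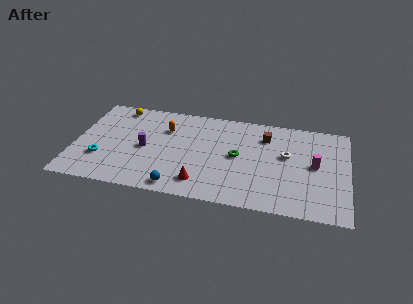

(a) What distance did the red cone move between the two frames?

3.6

From (10.4, 4.5) to (8.2, 1.7), the red cone covered √(2.2² + 2.8²) ≈ 3.6 units.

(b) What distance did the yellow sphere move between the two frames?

1.0

The yellow sphere moved from about (3.5, 8.0) to (2.5, 8.1), a distance of √(1.0² + 0.1²) ≈ 1.0.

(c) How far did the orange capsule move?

3.5

The orange capsule was near (8.9, 5.2) before and (5.7, 6.5) after, so it travelled √(3.2² + 1.3²) ≈ 3.5 units.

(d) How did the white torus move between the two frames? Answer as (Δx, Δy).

(2.4, -2.5)

From the two frames, the white torus sits at roughly (11.1, 7.9) before and (13.5, 5.4) after.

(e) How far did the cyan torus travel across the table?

2.2

From (3.9, 2.3) to (1.8, 2.8), the cyan torus covered √(2.1² + 0.5²) ≈ 2.2 units.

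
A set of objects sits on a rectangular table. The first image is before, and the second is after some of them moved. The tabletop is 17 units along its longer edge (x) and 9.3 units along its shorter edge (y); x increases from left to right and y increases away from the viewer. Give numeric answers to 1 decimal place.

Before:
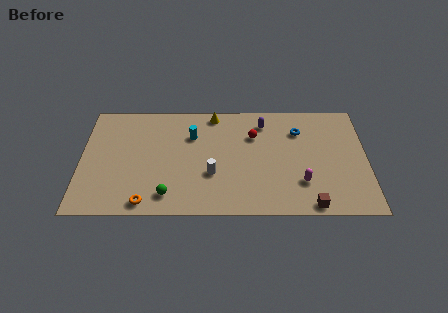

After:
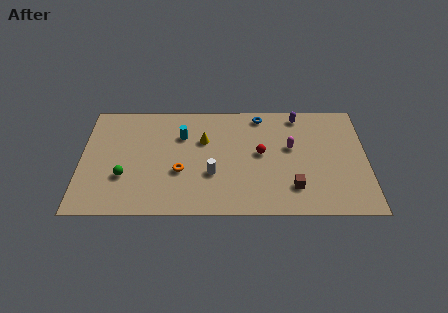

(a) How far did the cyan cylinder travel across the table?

0.6

The cyan cylinder was near (6.6, 6.5) before and (6.0, 6.5) after, so it travelled √(0.6² + 0.0²) ≈ 0.6 units.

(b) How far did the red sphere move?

1.6

From (10.3, 6.5) to (10.7, 5.0), the red sphere covered √(0.4² + 1.5²) ≈ 1.6 units.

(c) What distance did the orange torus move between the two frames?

3.2

From (3.9, 1.0) to (5.9, 3.5), the orange torus covered √(2.0² + 2.5²) ≈ 3.2 units.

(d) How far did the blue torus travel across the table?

2.6

The blue torus was near (13.0, 6.9) before and (10.7, 8.2) after, so it travelled √(2.3² + 1.3²) ≈ 2.6 units.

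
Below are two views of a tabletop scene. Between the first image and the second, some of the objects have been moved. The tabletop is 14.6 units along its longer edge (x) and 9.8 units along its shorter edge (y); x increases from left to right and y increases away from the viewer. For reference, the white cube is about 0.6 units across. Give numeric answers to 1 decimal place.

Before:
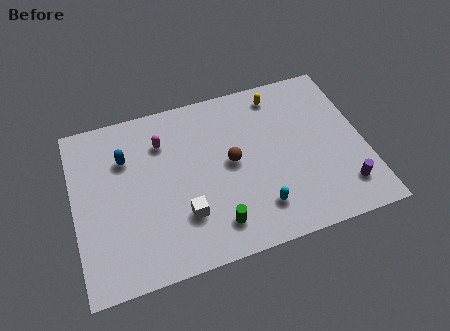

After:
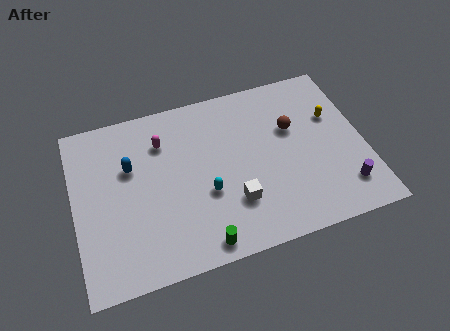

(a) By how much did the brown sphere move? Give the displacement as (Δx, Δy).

(3.2, 1.1)

The brown sphere was at about (7.9, 5.1) and moved to about (11.1, 6.2).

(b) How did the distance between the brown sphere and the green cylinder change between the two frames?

+3.8

Before: roughly 3.5 units apart; after: 7.3. That's 3.8 units further apart.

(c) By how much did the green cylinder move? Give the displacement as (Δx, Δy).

(-0.8, -0.8)

The green cylinder was at about (6.8, 1.8) and moved to about (6.0, 1.0).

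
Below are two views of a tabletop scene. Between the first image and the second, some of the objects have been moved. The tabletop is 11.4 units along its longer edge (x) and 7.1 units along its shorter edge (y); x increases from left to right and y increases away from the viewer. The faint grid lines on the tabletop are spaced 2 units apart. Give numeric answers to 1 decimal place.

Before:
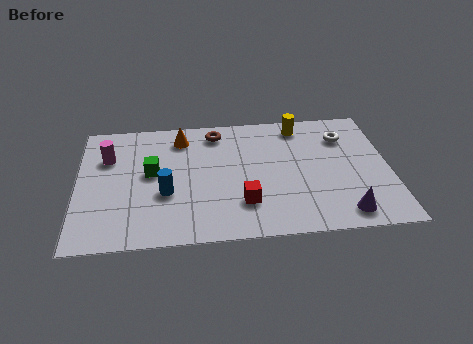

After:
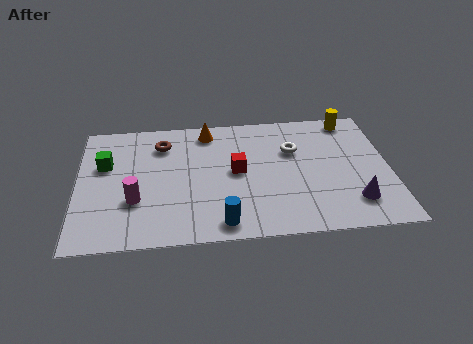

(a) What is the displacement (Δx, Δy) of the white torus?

(-1.9, -0.6)

From the two frames, the white torus sits at roughly (9.8, 5.3) before and (7.9, 4.7) after.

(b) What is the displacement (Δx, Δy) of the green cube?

(-1.7, 0.6)

From the two frames, the green cube sits at roughly (2.7, 3.9) before and (1.0, 4.5) after.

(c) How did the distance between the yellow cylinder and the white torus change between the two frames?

+0.9

Before: roughly 1.8 units apart; after: 2.7. That's 0.9 units further apart.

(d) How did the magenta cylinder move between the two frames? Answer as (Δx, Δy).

(1.0, -2.5)

From the two frames, the magenta cylinder sits at roughly (1.1, 4.9) before and (2.1, 2.4) after.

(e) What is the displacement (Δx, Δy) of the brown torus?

(-2.0, -0.5)

The brown torus started near (5.1, 6.0) and ended near (3.1, 5.5).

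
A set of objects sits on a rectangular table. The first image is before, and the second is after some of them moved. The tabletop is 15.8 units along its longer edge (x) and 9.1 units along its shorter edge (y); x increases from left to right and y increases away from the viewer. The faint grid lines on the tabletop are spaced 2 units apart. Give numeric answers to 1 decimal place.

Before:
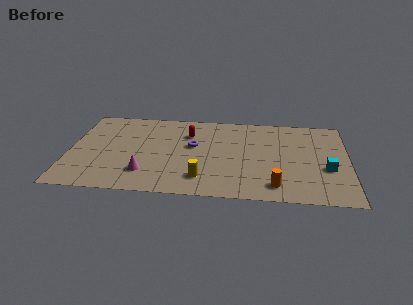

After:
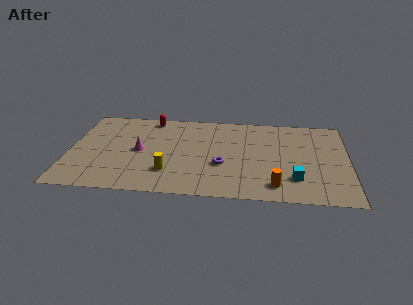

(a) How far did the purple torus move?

2.5

The purple torus moved from about (7.0, 5.3) to (8.7, 3.4), a distance of √(1.7² + 1.9²) ≈ 2.5.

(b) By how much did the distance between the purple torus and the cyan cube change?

-3.6

The distance was about 7.8 in the first image and 4.2 in the second, so they moved 3.6 units closer together.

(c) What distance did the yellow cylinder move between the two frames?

2.0

The yellow cylinder was near (7.6, 1.9) before and (5.7, 2.4) after, so it travelled √(1.9² + 0.5²) ≈ 2.0 units.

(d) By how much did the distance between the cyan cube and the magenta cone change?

-1.2

Before: roughly 10.3 units apart; after: 9.1. That's 1.2 units closer together.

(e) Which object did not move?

the orange cylinder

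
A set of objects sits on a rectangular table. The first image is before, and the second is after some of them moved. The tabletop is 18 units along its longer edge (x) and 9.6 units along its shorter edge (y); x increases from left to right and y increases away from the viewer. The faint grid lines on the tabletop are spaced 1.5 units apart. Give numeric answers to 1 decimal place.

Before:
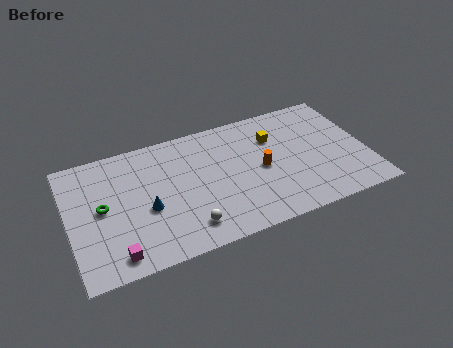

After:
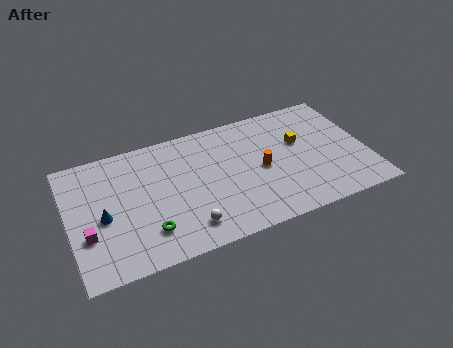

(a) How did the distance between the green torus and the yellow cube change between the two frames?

-0.5

The distance was about 10.8 in the first image and 10.3 in the second, so they moved 0.5 units closer together.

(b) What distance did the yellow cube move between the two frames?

1.7

The yellow cube was near (12.6, 6.8) before and (14.1, 5.9) after, so it travelled √(1.5² + 0.9²) ≈ 1.7 units.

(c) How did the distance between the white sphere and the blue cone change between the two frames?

+2.3

Before: roughly 3.1 units apart; after: 5.4. That's 2.3 units further apart.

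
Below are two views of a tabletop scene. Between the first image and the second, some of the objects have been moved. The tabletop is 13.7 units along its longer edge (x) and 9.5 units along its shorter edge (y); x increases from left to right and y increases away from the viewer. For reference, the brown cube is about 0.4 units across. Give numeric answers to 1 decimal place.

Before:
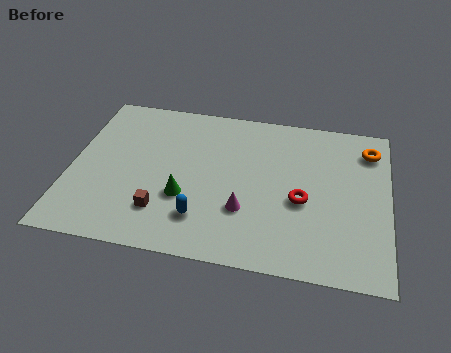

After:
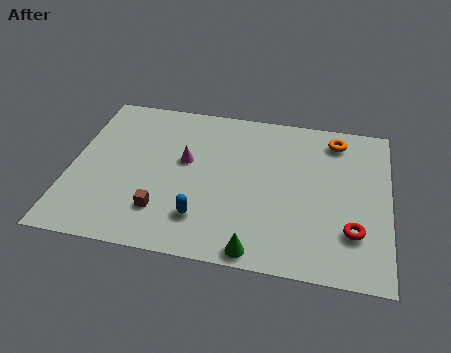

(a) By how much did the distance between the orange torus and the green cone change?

-1.1

They were about 8.9 units apart before and 7.8 after — 1.1 units closer together.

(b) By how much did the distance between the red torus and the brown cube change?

+2.0

The distance was about 6.1 in the first image and 8.1 in the second, so they moved 2.0 units further apart.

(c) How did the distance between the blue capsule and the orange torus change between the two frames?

-0.8

They were about 8.8 units apart before and 8.0 after — 0.8 units closer together.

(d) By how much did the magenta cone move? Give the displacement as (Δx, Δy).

(-2.7, 2.5)

The magenta cone started near (7.6, 3.0) and ended near (4.9, 5.5).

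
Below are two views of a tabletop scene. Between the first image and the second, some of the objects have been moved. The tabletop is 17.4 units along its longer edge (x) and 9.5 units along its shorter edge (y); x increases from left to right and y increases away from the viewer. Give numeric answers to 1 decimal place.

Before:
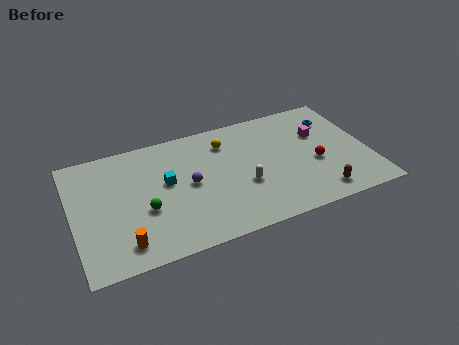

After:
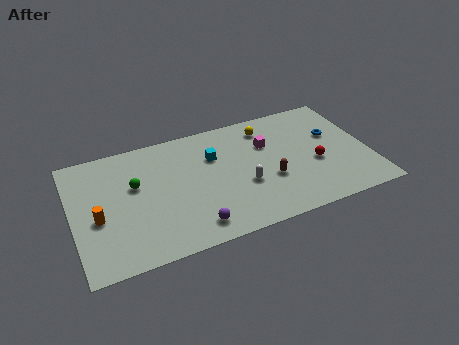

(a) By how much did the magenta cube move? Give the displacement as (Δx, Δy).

(-3.1, 0.2)

The magenta cube started near (14.7, 6.2) and ended near (11.6, 6.4).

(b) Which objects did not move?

the red sphere and the white capsule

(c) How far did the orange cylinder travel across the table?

2.7

The orange cylinder moved from about (2.7, 1.6) to (1.4, 4.0), a distance of √(1.3² + 2.4²) ≈ 2.7.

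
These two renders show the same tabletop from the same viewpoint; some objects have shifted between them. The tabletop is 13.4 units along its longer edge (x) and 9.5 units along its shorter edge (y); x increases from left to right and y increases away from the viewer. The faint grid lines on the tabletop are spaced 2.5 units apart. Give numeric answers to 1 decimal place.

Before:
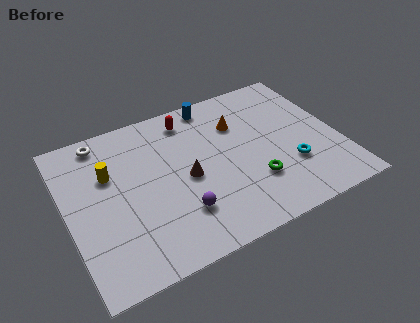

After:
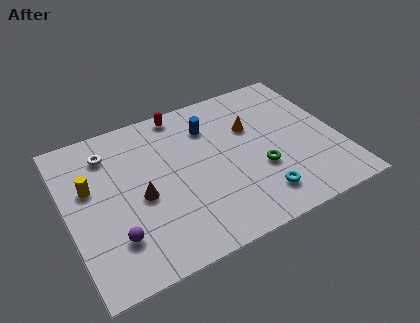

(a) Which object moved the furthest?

the purple sphere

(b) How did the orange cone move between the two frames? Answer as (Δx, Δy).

(0.6, -0.5)

The orange cone was at about (8.7, 6.7) and moved to about (9.3, 6.2).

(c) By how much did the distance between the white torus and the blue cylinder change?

-0.6

They were about 5.6 units apart before and 5.0 after — 0.6 units closer together.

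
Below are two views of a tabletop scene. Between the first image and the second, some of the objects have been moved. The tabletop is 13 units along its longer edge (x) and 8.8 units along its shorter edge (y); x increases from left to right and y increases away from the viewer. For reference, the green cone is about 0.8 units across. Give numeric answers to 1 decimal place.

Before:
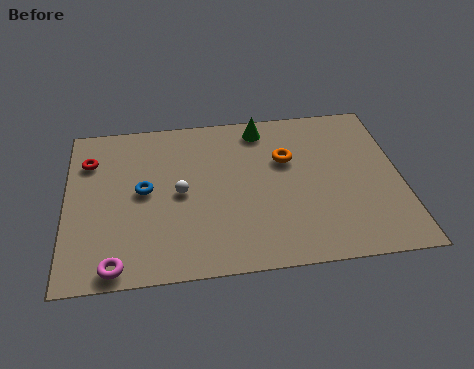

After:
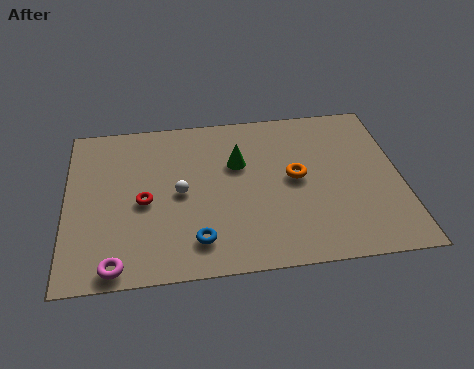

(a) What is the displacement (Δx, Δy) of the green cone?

(-1.0, -1.9)

From the two frames, the green cone sits at roughly (7.7, 7.6) before and (6.7, 5.7) after.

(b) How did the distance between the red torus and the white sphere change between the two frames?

-2.7

The distance was about 4.1 in the first image and 1.4 in the second, so they moved 2.7 units closer together.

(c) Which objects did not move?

the white sphere and the magenta torus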